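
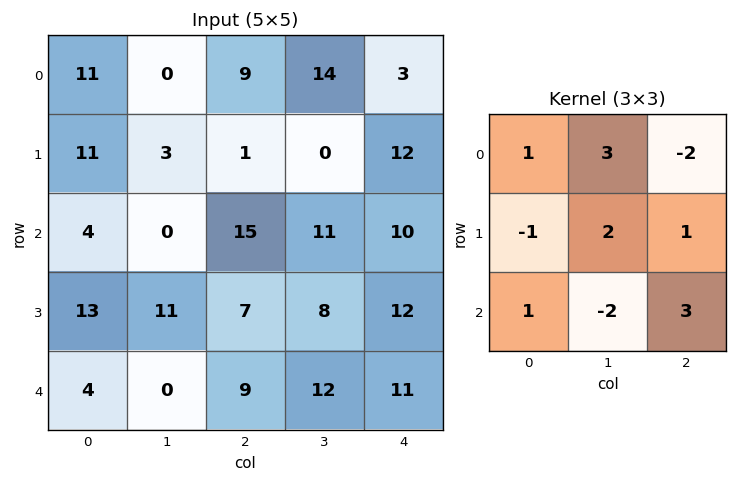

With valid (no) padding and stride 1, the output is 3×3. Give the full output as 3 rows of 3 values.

Output[0,0]: The receptive field on the input at this output position is [11 0 9 / 11 3 1 / 4 0 15]. Elementwise product with the kernel and sum: 11·1 + 0·3 + 9·-2 + 11·-1 + 3·2 + 1·1 + 4·1 + 0·-2 + 15·3.

38 1 79
41 68 21
21 52 67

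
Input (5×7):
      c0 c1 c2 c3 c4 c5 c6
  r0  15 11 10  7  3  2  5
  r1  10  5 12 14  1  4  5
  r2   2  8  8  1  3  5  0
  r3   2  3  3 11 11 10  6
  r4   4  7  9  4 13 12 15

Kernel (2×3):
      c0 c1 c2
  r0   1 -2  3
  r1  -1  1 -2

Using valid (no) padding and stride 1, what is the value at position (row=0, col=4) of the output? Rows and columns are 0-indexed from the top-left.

7

The receptive field on the input at this output position is [3 2 5 / 1 4 5]. Elementwise product with the kernel and sum: 3·1 + 2·-2 + 5·3 + 1·-1 + 4·1 + 5·-2.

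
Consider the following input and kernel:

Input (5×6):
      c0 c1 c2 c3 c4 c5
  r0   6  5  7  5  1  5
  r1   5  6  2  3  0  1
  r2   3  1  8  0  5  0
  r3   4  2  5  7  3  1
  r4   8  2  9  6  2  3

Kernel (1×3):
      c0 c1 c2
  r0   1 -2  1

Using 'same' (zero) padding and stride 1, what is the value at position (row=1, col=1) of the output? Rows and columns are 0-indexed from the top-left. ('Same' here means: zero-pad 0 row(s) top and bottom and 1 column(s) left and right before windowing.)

-5

The receptive field on the zero-padded input at this output position is [5 6 2]. Elementwise product with the kernel and sum: 5·1 + 6·-2 + 2·1.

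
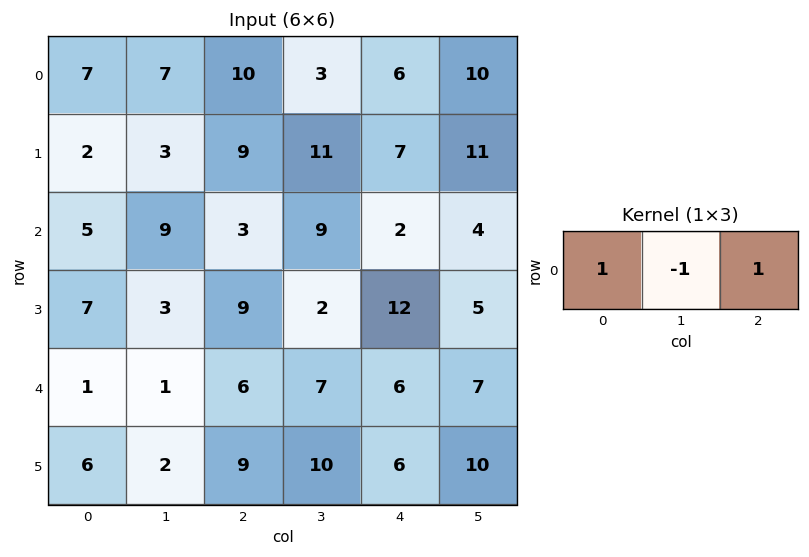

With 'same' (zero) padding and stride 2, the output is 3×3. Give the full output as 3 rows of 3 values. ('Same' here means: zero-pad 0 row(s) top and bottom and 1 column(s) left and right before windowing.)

Output[0,0]: The receptive field on the zero-padded input at this output position is [0 7 7]. Elementwise product with the kernel and sum: 0·1 + 7·-1 + 7·1.

0 0 7
4 15 11
0 2 8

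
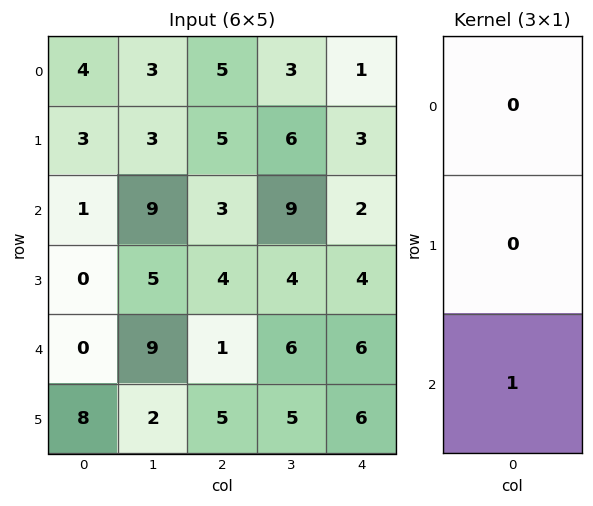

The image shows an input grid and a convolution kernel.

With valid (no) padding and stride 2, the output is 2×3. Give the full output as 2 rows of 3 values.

1 3 2
0 1 6

Output[0,0]: The receptive field on the input at this output position is [4 / 3 / 1]. Elementwise product with the kernel and sum: 1·1.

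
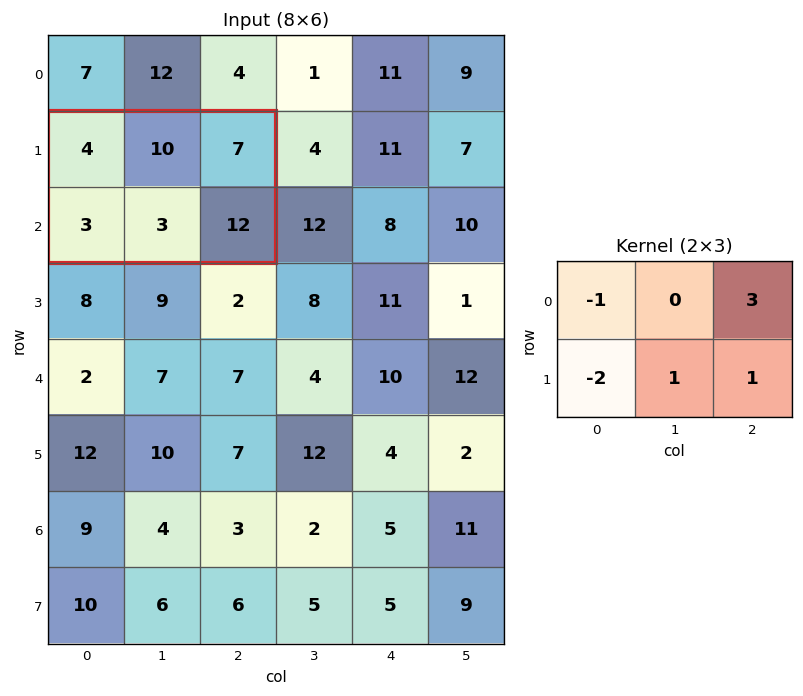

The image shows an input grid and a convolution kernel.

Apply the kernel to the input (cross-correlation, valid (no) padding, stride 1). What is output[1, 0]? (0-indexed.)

26

The receptive field on the input at this output position is [4 10 7 / 3 3 12]. Elementwise product with the kernel and sum: 4·-1 + 7·3 + 3·-2 + 3·1 + 12·1.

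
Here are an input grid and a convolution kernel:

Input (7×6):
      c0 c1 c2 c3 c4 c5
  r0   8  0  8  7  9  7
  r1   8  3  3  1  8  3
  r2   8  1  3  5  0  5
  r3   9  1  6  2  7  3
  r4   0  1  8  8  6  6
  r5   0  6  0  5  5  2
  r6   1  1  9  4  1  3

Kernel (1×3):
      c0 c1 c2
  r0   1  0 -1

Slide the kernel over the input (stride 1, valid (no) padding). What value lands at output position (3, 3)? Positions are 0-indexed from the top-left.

The receptive field on the input at this output position is [2 7 3]. Elementwise product with the kernel and sum: 2·1 + 3·-1.

-1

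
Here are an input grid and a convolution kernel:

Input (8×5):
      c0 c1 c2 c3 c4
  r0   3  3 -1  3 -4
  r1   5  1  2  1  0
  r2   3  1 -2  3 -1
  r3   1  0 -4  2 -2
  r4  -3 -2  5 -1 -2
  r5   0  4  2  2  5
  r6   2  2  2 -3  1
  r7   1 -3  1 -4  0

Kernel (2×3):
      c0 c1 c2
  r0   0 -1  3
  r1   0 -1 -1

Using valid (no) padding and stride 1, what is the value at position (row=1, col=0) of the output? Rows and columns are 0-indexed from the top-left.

6

The receptive field on the input at this output position is [5 1 2 / 3 1 -2]. Elementwise product with the kernel and sum: 1·-1 + 2·3 + 1·-1 + -2·-1.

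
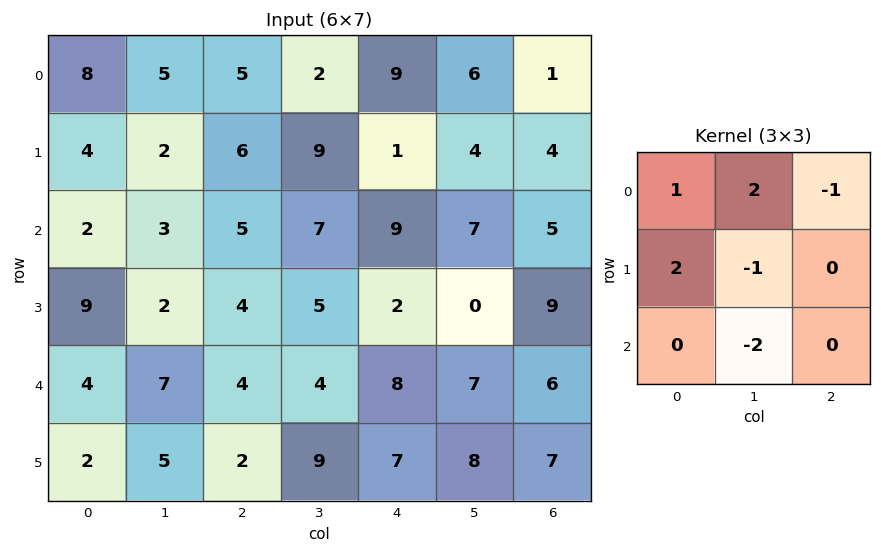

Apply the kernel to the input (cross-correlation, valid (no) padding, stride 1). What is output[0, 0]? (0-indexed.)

The receptive field on the input at this output position is [8 5 5 / 4 2 6 / 2 3 5]. Elementwise product with the kernel and sum: 8·1 + 5·2 + 5·-1 + 4·2 + 2·-1 + 3·-2.

13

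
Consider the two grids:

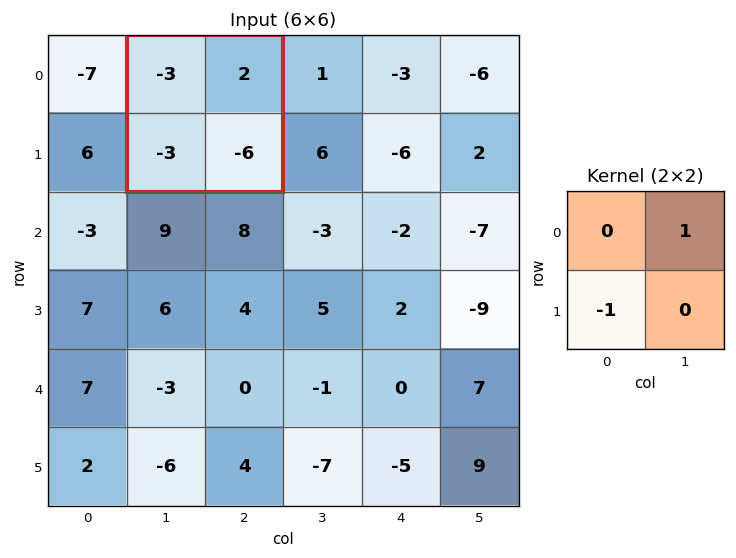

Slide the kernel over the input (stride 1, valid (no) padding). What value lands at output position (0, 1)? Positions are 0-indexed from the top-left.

The receptive field on the input at this output position is [-3 2 / -3 -6]. Elementwise product with the kernel and sum: 2·1 + -3·-1.

5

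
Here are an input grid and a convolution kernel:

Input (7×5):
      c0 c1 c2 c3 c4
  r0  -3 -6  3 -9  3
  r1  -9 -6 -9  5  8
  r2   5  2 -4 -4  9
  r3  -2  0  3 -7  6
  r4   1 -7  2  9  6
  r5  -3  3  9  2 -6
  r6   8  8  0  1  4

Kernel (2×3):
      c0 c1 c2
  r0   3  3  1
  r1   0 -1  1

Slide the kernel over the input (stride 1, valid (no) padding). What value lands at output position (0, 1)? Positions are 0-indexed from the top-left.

The receptive field on the input at this output position is [-6 3 -9 / -6 -9 5]. Elementwise product with the kernel and sum: -6·3 + 3·3 + -9·1 + -9·-1 + 5·1.

-4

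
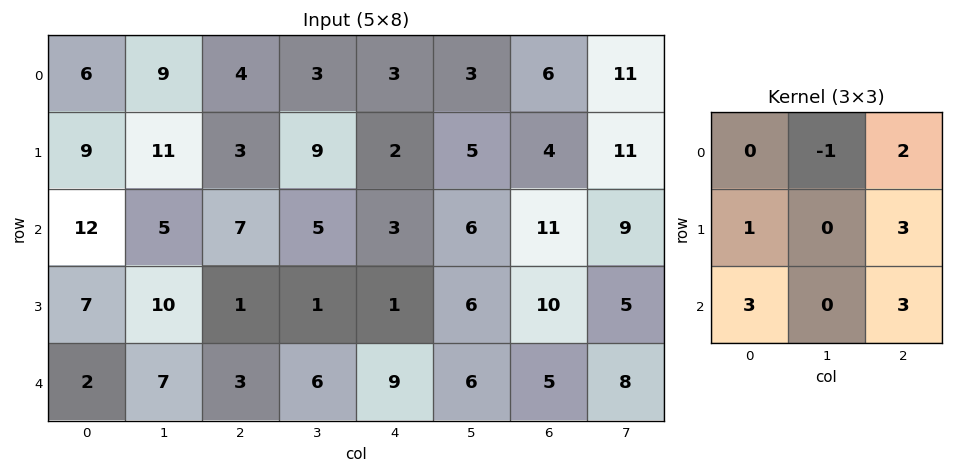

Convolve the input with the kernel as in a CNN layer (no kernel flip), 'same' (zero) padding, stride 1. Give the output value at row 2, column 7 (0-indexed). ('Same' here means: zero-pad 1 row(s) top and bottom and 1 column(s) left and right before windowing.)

30

The receptive field on the zero-padded input at this output position is [4 11 0 / 11 9 0 / 10 5 0]. Elementwise product with the kernel and sum: 11·-1 + 0·2 + 11·1 + 0·3 + 10·3 + 0·3.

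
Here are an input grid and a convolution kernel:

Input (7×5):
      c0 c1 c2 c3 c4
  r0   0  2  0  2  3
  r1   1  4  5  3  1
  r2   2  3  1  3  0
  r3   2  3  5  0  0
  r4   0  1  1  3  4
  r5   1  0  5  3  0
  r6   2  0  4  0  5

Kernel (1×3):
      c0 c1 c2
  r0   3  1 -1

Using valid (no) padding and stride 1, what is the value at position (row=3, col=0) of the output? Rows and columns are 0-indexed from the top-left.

4

The receptive field on the input at this output position is [2 3 5]. Elementwise product with the kernel and sum: 2·3 + 3·1 + 5·-1.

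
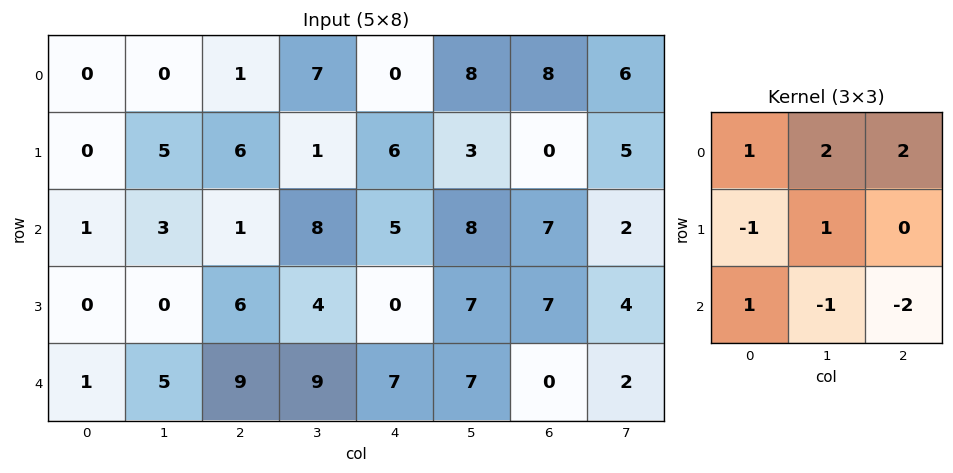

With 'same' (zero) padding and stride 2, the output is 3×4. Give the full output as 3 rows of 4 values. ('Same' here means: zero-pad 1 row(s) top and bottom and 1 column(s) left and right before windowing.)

Output[0,0]: The receptive field on the zero-padded input at this output position is [0 0 0 / 0 0 0 / 0 0 5]. Elementwise product with the kernel and sum: 0·1 + 0·2 + 0·2 + 0·-1 + 0·1 + 0·1 + 0·-1 + 5·-2.
Output[0,1]: The receptive field on the zero-padded input at this output position is [0 0 0 / 0 1 7 / 5 6 1]. Elementwise product with the kernel and sum: 0·1 + 0·2 + 0·2 + 0·-1 + 1·1 + 5·1 + 6·-1 + 1·-2.

-10 -2 -18 -7
11 3 6 4
1 24 16 22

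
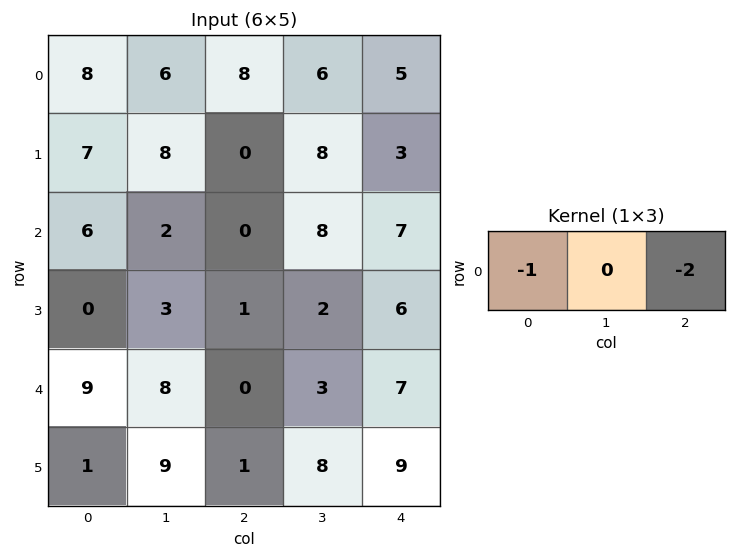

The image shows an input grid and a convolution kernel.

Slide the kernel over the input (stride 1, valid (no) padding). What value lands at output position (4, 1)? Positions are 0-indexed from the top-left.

The receptive field on the input at this output position is [8 0 3]. Elementwise product with the kernel and sum: 8·-1 + 3·-2.

-14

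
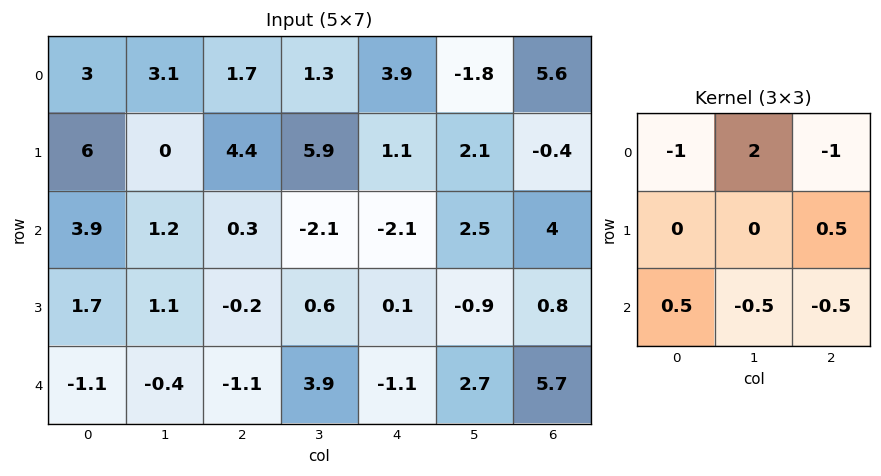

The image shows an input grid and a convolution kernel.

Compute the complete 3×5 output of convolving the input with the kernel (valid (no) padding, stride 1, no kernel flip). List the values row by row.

4.9 3.45 -0.2 8.1 -17.6
-9.85 2.2 4.8 -3.85 5.6
-1.7 0.2 -4.3 -3.9 -1.25

Output[0,0]: The receptive field on the input at this output position is [3 3.1 1.7 / 6 0 4.4 / 3.9 1.2 0.3]. Elementwise product with the kernel and sum: 3·-1 + 3.1·2 + 1.7·-1 + 4.4·0.5 + 3.9·0.5 + 1.2·-0.5 + 0.3·-0.5.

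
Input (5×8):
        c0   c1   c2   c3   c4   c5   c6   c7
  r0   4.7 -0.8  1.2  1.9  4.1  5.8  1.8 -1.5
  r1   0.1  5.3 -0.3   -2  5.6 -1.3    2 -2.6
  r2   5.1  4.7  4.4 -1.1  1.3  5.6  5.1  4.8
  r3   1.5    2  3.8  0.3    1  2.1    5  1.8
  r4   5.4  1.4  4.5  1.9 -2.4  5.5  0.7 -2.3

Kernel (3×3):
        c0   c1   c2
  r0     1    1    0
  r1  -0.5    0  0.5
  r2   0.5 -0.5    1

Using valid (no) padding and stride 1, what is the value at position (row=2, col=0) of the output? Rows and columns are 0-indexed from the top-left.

17.45

The receptive field on the input at this output position is [5.1 4.7 4.4 / 1.5 2 3.8 / 5.4 1.4 4.5]. Elementwise product with the kernel and sum: 5.1·1 + 4.7·1 + 1.5·-0.5 + 3.8·0.5 + 5.4·0.5 + 1.4·-0.5 + 4.5·1.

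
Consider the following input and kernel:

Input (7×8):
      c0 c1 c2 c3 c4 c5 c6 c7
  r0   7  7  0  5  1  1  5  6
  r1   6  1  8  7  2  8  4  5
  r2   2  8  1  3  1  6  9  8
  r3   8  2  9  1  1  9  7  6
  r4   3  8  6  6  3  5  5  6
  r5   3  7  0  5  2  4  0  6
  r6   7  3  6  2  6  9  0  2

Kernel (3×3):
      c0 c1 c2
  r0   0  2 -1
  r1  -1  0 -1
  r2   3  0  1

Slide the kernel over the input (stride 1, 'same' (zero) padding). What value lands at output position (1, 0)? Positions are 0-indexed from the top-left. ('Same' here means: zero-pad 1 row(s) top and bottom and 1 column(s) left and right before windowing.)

14

The receptive field on the zero-padded input at this output position is [0 7 7 / 0 6 1 / 0 2 8]. Elementwise product with the kernel and sum: 7·2 + 7·-1 + 0·-1 + 1·-1 + 0·3 + 8·1.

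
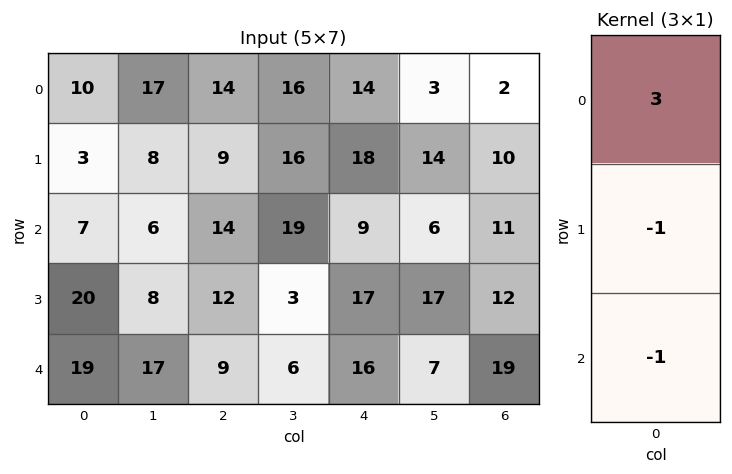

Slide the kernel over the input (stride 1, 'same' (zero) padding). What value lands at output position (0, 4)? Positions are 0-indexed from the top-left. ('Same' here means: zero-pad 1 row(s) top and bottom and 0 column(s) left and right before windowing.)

-32

The receptive field on the zero-padded input at this output position is [0 / 14 / 18]. Elementwise product with the kernel and sum: 0·3 + 14·-1 + 18·-1.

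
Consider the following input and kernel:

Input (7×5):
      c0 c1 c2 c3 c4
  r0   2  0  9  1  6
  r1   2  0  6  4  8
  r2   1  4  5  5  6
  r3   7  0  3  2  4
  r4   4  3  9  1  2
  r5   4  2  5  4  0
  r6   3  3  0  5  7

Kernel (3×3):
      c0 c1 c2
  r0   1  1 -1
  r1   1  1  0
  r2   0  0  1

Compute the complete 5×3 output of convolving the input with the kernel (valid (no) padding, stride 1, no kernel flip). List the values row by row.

0 19 20
4 13 16
16 8 11
16 17 11
4 23 24

Output[0,0]: The receptive field on the input at this output position is [2 0 9 / 2 0 6 / 1 4 5]. Elementwise product with the kernel and sum: 2·1 + 0·1 + 9·-1 + 2·1 + 0·1 + 5·1.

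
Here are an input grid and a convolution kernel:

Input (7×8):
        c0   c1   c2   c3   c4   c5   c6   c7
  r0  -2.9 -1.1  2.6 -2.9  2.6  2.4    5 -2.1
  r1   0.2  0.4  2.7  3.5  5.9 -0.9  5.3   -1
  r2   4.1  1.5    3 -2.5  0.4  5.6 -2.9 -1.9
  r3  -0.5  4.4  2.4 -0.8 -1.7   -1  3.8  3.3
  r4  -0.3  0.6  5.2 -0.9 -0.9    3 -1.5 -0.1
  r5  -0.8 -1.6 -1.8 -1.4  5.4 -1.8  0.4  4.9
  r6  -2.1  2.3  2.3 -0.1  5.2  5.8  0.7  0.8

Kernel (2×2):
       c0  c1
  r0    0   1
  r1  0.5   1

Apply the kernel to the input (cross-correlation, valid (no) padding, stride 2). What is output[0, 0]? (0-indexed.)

The receptive field on the input at this output position is [-2.9 -1.1 / 0.2 0.4]. Elementwise product with the kernel and sum: -1.1·1 + 0.2·0.5 + 0.4·1.

-0.6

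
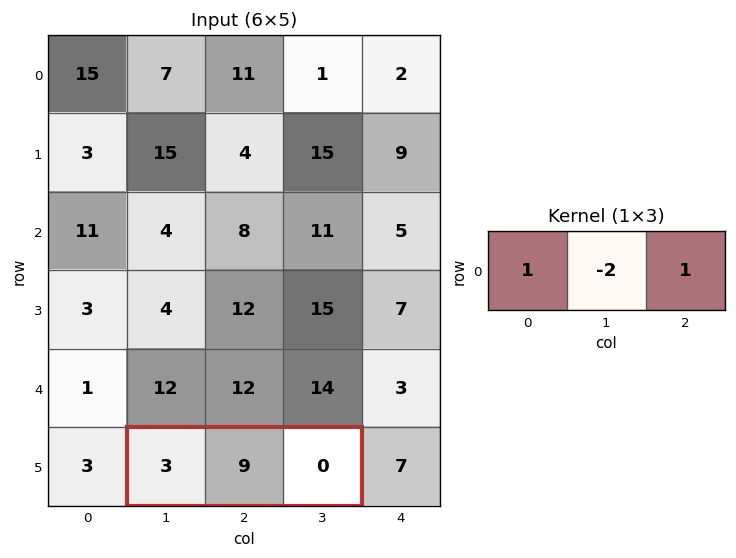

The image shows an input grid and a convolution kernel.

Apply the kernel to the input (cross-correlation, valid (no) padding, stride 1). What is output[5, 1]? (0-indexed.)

-15

The receptive field on the input at this output position is [3 9 0]. Elementwise product with the kernel and sum: 3·1 + 9·-2 + 0·1.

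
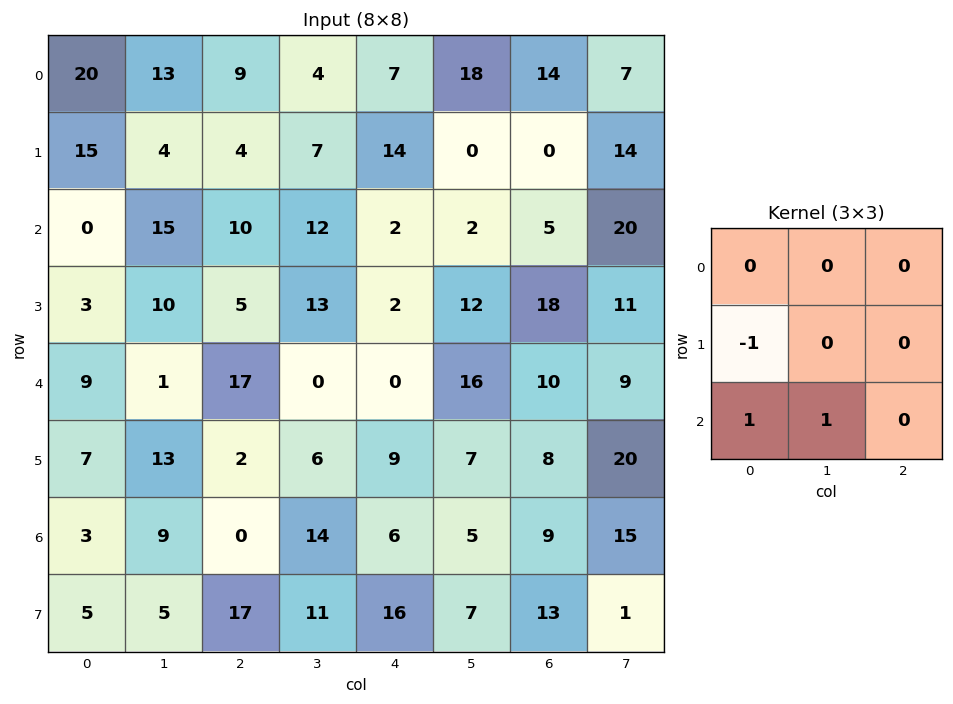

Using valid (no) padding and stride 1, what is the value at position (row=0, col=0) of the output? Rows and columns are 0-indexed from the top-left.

0

The receptive field on the input at this output position is [20 13 9 / 15 4 4 / 0 15 10]. Elementwise product with the kernel and sum: 15·-1 + 0·1 + 15·1.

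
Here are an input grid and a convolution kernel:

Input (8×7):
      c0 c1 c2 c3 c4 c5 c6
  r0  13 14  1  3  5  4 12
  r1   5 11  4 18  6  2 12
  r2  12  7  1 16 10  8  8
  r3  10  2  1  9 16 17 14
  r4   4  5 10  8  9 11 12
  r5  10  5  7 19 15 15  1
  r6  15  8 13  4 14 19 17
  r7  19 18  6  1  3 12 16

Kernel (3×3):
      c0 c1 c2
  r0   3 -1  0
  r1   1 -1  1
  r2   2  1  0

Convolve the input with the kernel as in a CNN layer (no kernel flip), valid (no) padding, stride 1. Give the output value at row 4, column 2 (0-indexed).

55

The receptive field on the input at this output position is [10 8 9 / 7 19 15 / 13 4 14]. Elementwise product with the kernel and sum: 10·3 + 8·-1 + 7·1 + 19·-1 + 15·1 + 13·2 + 4·1.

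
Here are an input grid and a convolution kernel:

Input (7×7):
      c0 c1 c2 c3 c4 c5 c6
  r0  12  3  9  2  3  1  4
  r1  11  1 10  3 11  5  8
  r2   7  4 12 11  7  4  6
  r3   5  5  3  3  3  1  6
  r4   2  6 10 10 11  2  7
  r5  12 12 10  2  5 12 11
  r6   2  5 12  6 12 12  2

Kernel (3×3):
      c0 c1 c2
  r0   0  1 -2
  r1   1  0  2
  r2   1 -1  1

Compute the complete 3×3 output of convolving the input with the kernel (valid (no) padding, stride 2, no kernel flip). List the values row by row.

31 36 29
-3 17 23
27 26 17

Output[0,0]: The receptive field on the input at this output position is [12 3 9 / 11 1 10 / 7 4 12]. Elementwise product with the kernel and sum: 3·1 + 9·-2 + 11·1 + 10·2 + 7·1 + 4·-1 + 12·1.
Output[0,1]: The receptive field on the input at this output position is [9 2 3 / 10 3 11 / 12 11 7]. Elementwise product with the kernel and sum: 2·1 + 3·-2 + 10·1 + 11·2 + 12·1 + 11·-1 + 7·1.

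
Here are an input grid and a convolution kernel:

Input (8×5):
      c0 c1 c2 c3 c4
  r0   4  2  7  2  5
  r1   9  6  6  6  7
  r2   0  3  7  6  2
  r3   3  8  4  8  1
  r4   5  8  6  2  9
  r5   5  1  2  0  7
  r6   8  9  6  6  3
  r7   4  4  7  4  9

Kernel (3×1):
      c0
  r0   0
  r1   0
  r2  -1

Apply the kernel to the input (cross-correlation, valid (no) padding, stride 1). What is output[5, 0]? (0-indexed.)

The receptive field on the input at this output position is [5 / 8 / 4]. Elementwise product with the kernel and sum: 4·-1.

-4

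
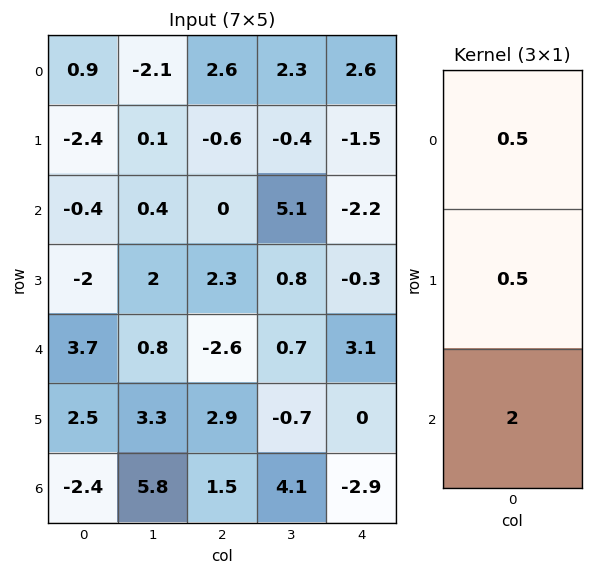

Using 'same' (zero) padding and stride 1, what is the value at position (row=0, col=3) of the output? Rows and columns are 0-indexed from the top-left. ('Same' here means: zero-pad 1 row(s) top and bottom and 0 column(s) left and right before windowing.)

The receptive field on the zero-padded input at this output position is [0 / 2.3 / -0.4]. Elementwise product with the kernel and sum: 0·0.5 + 2.3·0.5 + -0.4·2.

0.35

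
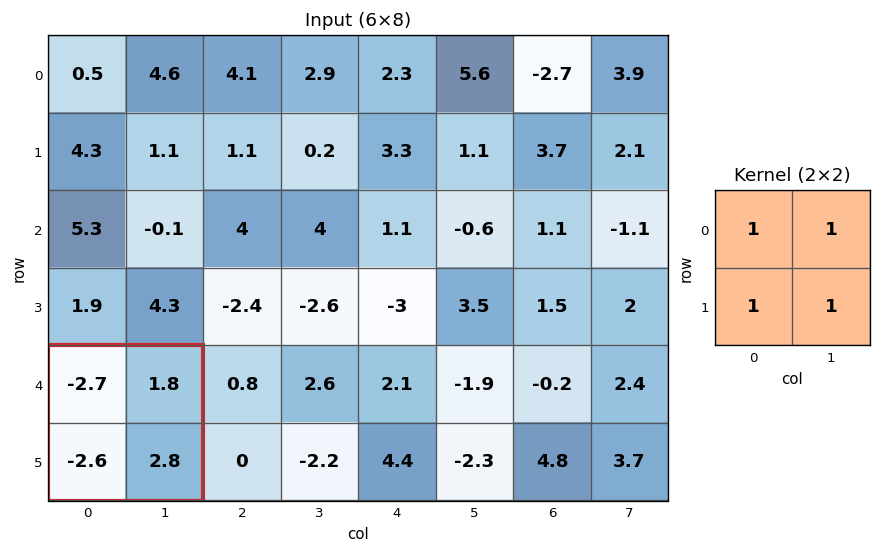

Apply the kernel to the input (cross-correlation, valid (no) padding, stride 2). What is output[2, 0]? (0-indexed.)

The receptive field on the input at this output position is [-2.7 1.8 / -2.6 2.8]. Elementwise product with the kernel and sum: -2.7·1 + 1.8·1 + -2.6·1 + 2.8·1.

-0.7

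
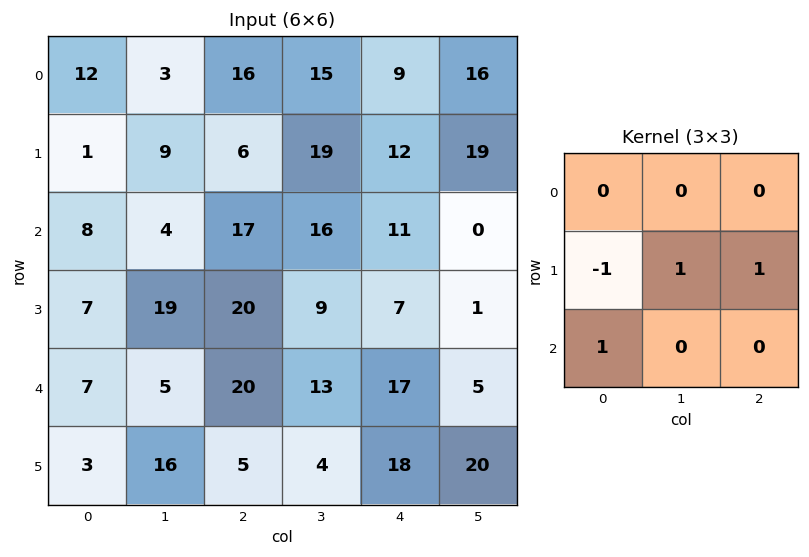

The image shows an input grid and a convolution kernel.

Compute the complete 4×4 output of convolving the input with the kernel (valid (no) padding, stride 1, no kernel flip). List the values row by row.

22 20 42 28
20 48 30 4
39 15 16 12
21 44 15 13

Output[0,0]: The receptive field on the input at this output position is [12 3 16 / 1 9 6 / 8 4 17]. Elementwise product with the kernel and sum: 1·-1 + 9·1 + 6·1 + 8·1.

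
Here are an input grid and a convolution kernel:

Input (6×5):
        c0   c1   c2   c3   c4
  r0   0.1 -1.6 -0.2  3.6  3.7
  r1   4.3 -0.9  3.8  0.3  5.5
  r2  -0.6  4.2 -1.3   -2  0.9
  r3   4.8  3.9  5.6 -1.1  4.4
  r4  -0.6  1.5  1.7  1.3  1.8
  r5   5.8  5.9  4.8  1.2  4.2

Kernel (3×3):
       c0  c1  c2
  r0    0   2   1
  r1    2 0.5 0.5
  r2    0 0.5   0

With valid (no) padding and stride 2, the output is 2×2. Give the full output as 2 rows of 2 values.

Output[0,0]: The receptive field on the input at this output position is [0.1 -1.6 -0.2 / 4.3 -0.9 3.8 / -0.6 4.2 -1.3]. Elementwise product with the kernel and sum: -1.6·2 + -0.2·1 + 4.3·2 + -0.9·0.5 + 3.8·0.5 + 4.2·0.5.

8.75 20.4
22.2 10.4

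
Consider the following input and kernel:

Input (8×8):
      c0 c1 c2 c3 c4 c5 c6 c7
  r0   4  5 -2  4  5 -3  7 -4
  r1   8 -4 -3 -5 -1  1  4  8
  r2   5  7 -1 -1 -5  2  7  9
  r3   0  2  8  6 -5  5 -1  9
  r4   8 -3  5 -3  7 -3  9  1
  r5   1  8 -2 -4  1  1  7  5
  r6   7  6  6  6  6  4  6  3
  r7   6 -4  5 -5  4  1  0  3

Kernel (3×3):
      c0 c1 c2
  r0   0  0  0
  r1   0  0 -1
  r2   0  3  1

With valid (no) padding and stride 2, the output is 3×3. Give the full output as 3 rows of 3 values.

23 -7 9
-12 3 1
26 23 11

Output[0,0]: The receptive field on the input at this output position is [4 5 -2 / 8 -4 -3 / 5 7 -1]. Elementwise product with the kernel and sum: -3·-1 + 7·3 + -1·1.
Output[0,1]: The receptive field on the input at this output position is [-2 4 5 / -3 -5 -1 / -1 -1 -5]. Elementwise product with the kernel and sum: -1·-1 + -1·3 + -5·1.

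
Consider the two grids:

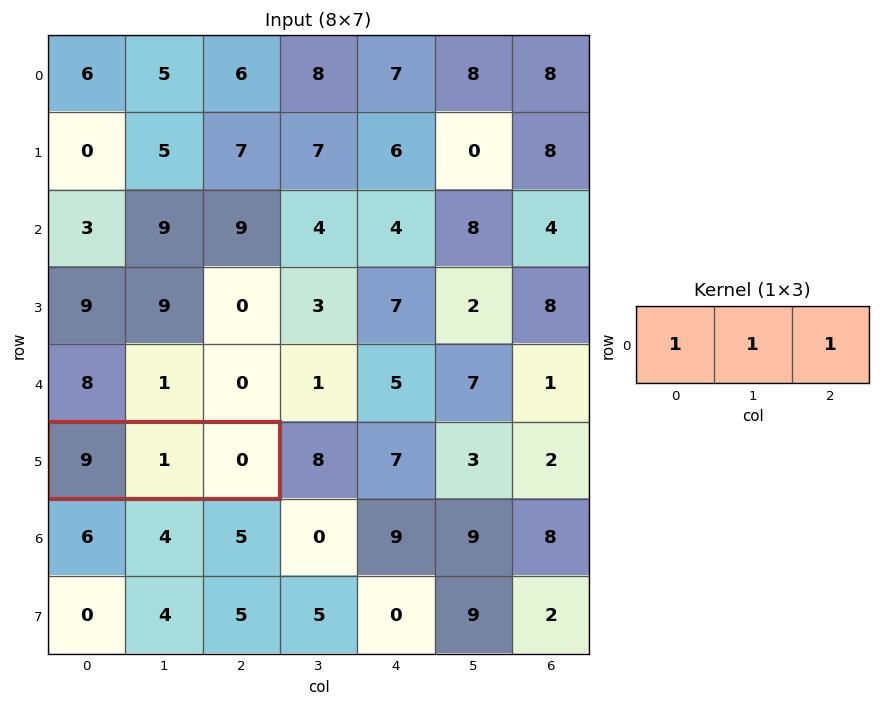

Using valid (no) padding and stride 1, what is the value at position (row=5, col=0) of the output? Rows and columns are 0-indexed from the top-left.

10

The receptive field on the input at this output position is [9 1 0]. Elementwise product with the kernel and sum: 9·1 + 1·1 + 0·1.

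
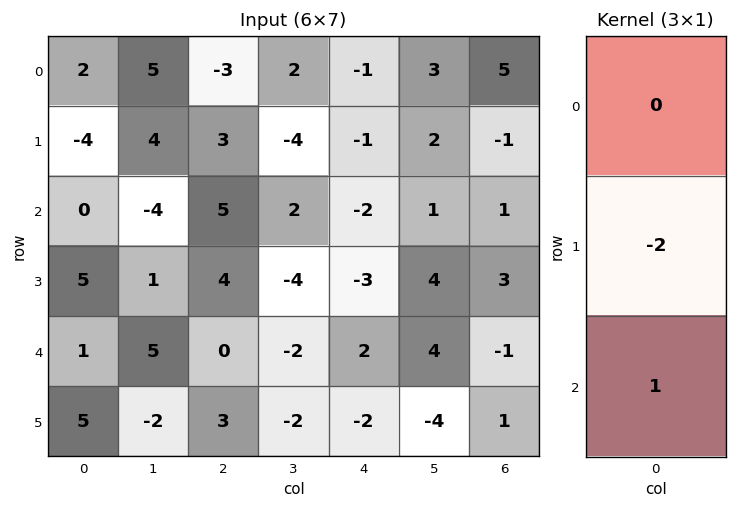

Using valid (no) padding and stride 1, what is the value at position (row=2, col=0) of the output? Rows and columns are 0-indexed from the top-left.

The receptive field on the input at this output position is [0 / 5 / 1]. Elementwise product with the kernel and sum: 5·-2 + 1·1.

-9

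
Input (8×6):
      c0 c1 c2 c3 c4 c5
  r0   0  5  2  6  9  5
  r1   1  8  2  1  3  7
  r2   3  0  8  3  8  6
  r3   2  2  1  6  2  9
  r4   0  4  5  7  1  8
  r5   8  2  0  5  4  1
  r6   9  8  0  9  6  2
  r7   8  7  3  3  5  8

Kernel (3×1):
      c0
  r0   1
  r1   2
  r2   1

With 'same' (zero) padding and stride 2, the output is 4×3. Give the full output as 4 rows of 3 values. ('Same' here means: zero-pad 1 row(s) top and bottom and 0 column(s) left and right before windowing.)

1 6 21
9 19 21
10 11 8
34 3 21

Output[0,0]: The receptive field on the zero-padded input at this output position is [0 / 0 / 1]. Elementwise product with the kernel and sum: 0·1 + 0·2 + 1·1.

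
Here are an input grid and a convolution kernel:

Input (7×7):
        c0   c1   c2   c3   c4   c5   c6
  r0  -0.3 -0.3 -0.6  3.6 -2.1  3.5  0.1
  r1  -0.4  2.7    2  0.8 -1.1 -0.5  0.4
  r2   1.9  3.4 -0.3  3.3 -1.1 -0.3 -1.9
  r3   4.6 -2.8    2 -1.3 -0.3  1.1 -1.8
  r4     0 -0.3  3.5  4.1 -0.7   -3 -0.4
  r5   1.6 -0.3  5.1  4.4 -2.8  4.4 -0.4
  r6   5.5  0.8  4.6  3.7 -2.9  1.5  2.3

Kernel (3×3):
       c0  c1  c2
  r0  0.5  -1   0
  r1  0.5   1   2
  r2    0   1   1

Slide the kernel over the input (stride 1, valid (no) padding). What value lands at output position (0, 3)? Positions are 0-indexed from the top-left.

The receptive field on the input at this output position is [3.6 -2.1 3.5 / 0.8 -1.1 -0.5 / 3.3 -1.1 -0.3]. Elementwise product with the kernel and sum: 3.6·0.5 + -2.1·-1 + 0.8·0.5 + -1.1·1 + -0.5·2 + -1.1·1 + -0.3·1.

0.8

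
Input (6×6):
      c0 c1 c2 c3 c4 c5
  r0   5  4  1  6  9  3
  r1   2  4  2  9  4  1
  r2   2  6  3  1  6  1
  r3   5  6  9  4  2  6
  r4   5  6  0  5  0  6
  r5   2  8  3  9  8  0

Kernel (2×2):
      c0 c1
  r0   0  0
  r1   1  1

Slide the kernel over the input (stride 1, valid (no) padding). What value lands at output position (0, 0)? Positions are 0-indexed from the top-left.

6

The receptive field on the input at this output position is [5 4 / 2 4]. Elementwise product with the kernel and sum: 2·1 + 4·1.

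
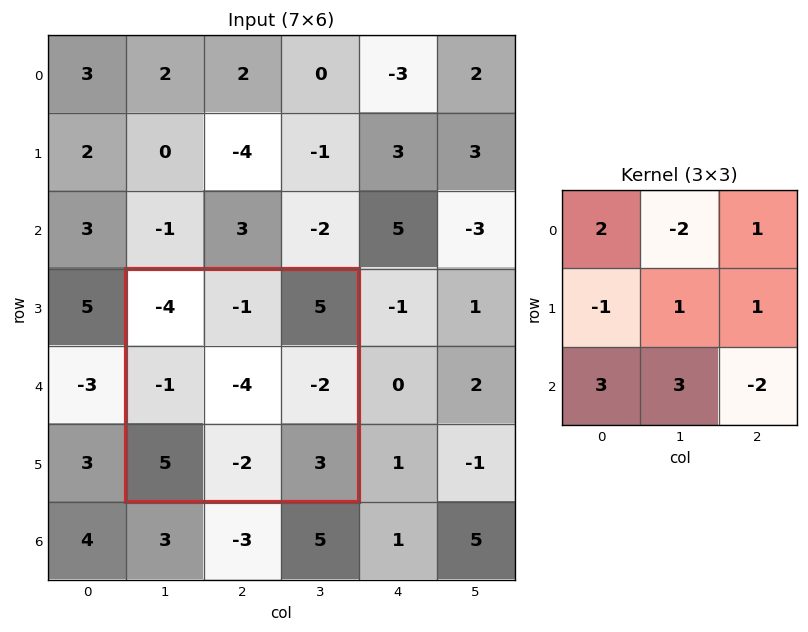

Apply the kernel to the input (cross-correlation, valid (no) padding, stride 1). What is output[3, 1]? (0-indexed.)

-3

The receptive field on the input at this output position is [-4 -1 5 / -1 -4 -2 / 5 -2 3]. Elementwise product with the kernel and sum: -4·2 + -1·-2 + 5·1 + -1·-1 + -4·1 + -2·1 + 5·3 + -2·3 + 3·-2.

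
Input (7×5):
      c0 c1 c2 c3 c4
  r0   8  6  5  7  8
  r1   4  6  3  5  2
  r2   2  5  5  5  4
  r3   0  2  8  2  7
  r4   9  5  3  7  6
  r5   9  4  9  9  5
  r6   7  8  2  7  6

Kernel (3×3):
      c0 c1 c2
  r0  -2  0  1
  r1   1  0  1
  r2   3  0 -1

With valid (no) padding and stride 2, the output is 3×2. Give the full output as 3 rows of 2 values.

Output[0,0]: The receptive field on the input at this output position is [8 6 5 / 4 6 3 / 2 5 5]. Elementwise product with the kernel and sum: 8·-2 + 5·1 + 4·1 + 3·1 + 2·3 + 5·-1.

-3 14
33 12
22 14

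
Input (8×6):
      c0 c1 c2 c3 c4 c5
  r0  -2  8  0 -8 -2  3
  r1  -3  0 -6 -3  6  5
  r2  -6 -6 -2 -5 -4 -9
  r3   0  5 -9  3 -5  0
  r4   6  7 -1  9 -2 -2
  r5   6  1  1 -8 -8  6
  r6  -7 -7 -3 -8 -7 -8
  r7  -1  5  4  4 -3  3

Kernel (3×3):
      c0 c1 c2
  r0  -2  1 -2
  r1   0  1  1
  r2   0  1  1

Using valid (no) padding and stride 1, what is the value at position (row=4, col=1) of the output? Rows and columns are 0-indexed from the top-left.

-51

The receptive field on the input at this output position is [7 -1 9 / 1 1 -8 / -7 -3 -8]. Elementwise product with the kernel and sum: 7·-2 + -1·1 + 9·-2 + 1·1 + -8·1 + -3·1 + -8·1.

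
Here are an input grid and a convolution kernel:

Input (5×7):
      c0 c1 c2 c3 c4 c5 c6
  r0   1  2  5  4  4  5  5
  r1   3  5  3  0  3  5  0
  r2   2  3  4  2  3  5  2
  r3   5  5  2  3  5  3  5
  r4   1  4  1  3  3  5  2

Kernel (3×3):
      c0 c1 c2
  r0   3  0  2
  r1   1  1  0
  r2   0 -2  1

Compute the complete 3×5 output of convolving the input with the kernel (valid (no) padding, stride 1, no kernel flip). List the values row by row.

19 16 25 24 22
12 21 20 8 16
17 21 20 23 13

Output[0,0]: The receptive field on the input at this output position is [1 2 5 / 3 5 3 / 2 3 4]. Elementwise product with the kernel and sum: 1·3 + 5·2 + 3·1 + 5·1 + 3·-2 + 4·1.
Output[0,1]: The receptive field on the input at this output position is [2 5 4 / 5 3 0 / 3 4 2]. Elementwise product with the kernel and sum: 2·3 + 4·2 + 5·1 + 3·1 + 4·-2 + 2·1.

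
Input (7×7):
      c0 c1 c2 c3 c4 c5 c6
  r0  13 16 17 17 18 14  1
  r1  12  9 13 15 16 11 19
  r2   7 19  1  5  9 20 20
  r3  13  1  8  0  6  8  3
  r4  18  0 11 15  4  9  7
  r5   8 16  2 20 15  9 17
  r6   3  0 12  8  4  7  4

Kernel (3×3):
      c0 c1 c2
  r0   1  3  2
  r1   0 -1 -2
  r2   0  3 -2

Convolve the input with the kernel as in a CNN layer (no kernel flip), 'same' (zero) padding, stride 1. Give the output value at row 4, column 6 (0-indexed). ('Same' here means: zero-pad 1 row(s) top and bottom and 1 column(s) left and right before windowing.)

The receptive field on the zero-padded input at this output position is [8 3 0 / 9 7 0 / 9 17 0]. Elementwise product with the kernel and sum: 8·1 + 3·3 + 0·2 + 7·-1 + 0·-2 + 17·3 + 0·-2.

61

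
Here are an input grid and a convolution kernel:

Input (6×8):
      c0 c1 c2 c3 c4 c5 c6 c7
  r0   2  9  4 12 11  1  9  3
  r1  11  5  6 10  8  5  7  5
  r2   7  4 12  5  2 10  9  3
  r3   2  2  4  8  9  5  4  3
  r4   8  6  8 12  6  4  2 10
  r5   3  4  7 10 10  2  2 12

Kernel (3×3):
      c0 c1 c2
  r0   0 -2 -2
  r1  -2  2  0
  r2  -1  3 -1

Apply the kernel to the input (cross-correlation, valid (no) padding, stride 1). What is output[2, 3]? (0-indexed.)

The receptive field on the input at this output position is [5 2 10 / 8 9 5 / 12 6 4]. Elementwise product with the kernel and sum: 2·-2 + 10·-2 + 8·-2 + 9·2 + 12·-1 + 6·3 + 4·-1.

-20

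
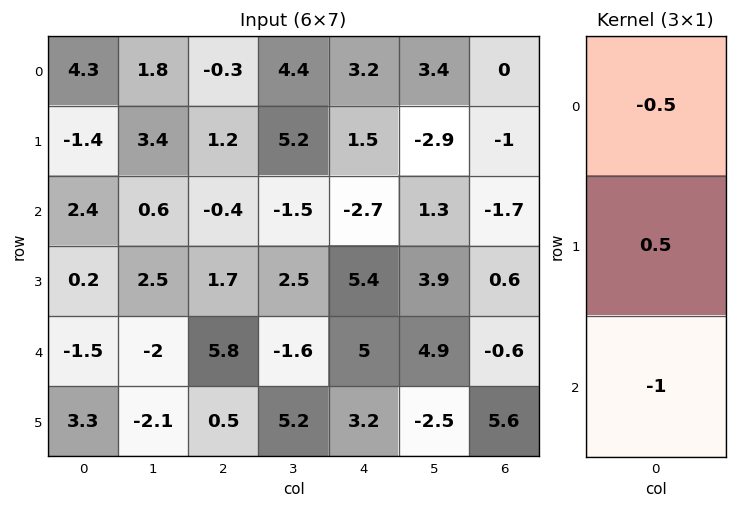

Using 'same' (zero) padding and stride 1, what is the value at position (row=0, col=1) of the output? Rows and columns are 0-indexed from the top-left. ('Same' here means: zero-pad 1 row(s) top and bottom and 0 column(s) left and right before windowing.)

The receptive field on the zero-padded input at this output position is [0 / 1.8 / 3.4]. Elementwise product with the kernel and sum: 0·-0.5 + 1.8·0.5 + 3.4·-1.

-2.5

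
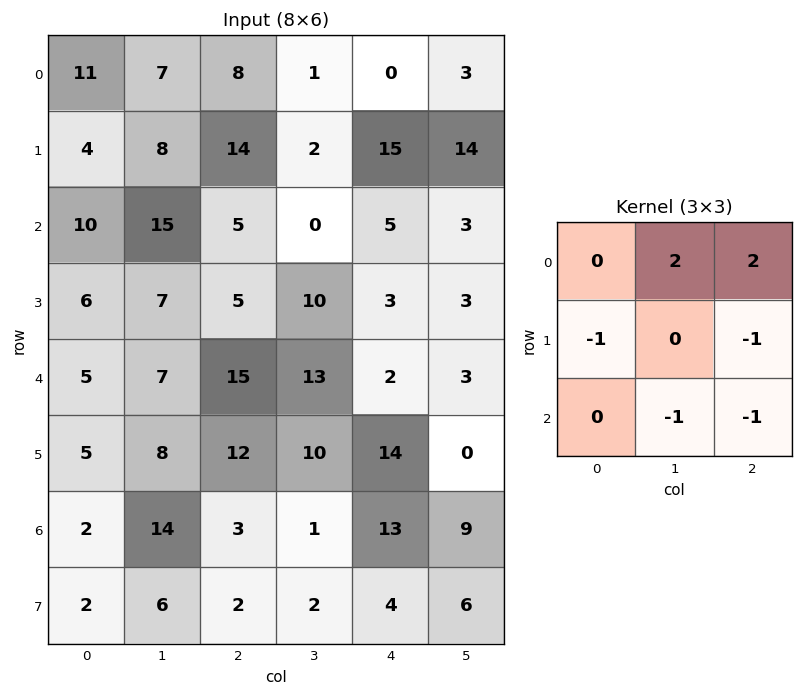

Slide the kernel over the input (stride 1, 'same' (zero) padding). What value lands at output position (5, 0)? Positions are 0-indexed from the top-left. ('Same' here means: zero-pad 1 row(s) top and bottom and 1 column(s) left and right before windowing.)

0

The receptive field on the zero-padded input at this output position is [0 5 7 / 0 5 8 / 0 2 14]. Elementwise product with the kernel and sum: 5·2 + 7·2 + 0·-1 + 8·-1 + 2·-1 + 14·-1.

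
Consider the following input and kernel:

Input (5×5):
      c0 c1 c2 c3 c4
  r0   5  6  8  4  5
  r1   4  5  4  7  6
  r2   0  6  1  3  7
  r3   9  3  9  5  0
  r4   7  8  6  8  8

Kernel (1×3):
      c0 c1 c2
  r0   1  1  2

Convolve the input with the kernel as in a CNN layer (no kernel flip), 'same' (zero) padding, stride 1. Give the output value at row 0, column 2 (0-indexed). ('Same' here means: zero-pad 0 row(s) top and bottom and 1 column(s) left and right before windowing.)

22

The receptive field on the zero-padded input at this output position is [6 8 4]. Elementwise product with the kernel and sum: 6·1 + 8·1 + 4·2.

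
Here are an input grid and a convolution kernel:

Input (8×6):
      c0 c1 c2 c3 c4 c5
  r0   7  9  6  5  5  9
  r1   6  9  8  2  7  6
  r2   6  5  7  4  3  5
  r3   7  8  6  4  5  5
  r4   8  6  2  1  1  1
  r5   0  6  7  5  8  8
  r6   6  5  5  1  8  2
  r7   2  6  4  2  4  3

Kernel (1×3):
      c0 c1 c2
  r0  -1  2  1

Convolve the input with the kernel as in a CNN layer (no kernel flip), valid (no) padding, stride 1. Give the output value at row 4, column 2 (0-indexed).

The receptive field on the input at this output position is [2 1 1]. Elementwise product with the kernel and sum: 2·-1 + 1·2 + 1·1.

1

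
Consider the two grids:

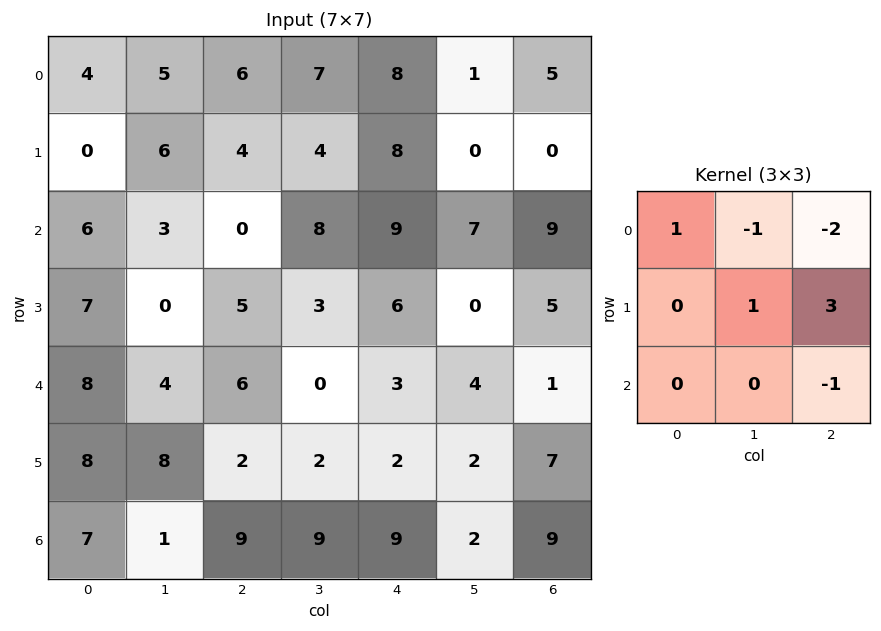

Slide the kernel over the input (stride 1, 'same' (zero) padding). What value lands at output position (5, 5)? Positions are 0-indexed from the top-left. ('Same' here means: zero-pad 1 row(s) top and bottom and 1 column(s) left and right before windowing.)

11

The receptive field on the zero-padded input at this output position is [3 4 1 / 2 2 7 / 9 2 9]. Elementwise product with the kernel and sum: 3·1 + 4·-1 + 1·-2 + 2·1 + 7·3 + 9·-1.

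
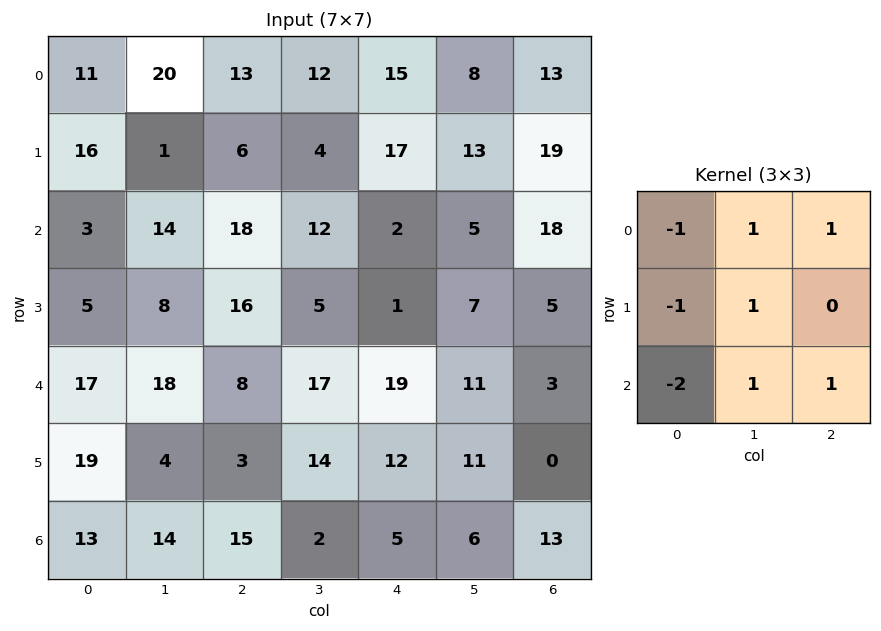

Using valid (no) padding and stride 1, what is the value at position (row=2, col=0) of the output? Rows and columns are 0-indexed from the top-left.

24

The receptive field on the input at this output position is [3 14 18 / 5 8 16 / 17 18 8]. Elementwise product with the kernel and sum: 3·-1 + 14·1 + 18·1 + 5·-1 + 8·1 + 17·-2 + 18·1 + 8·1.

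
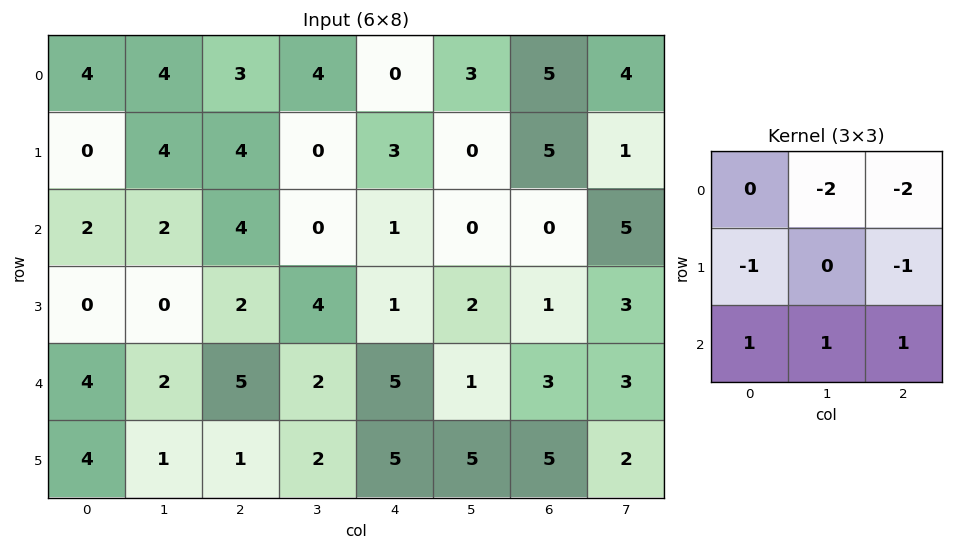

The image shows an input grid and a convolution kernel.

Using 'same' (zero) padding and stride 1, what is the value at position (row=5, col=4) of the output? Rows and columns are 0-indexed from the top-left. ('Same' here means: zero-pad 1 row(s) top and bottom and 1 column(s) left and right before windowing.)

The receptive field on the zero-padded input at this output position is [2 5 1 / 2 5 5 / 0 0 0]. Elementwise product with the kernel and sum: 5·-2 + 1·-2 + 2·-1 + 5·-1 + 0·1 + 0·1 + 0·1.

-19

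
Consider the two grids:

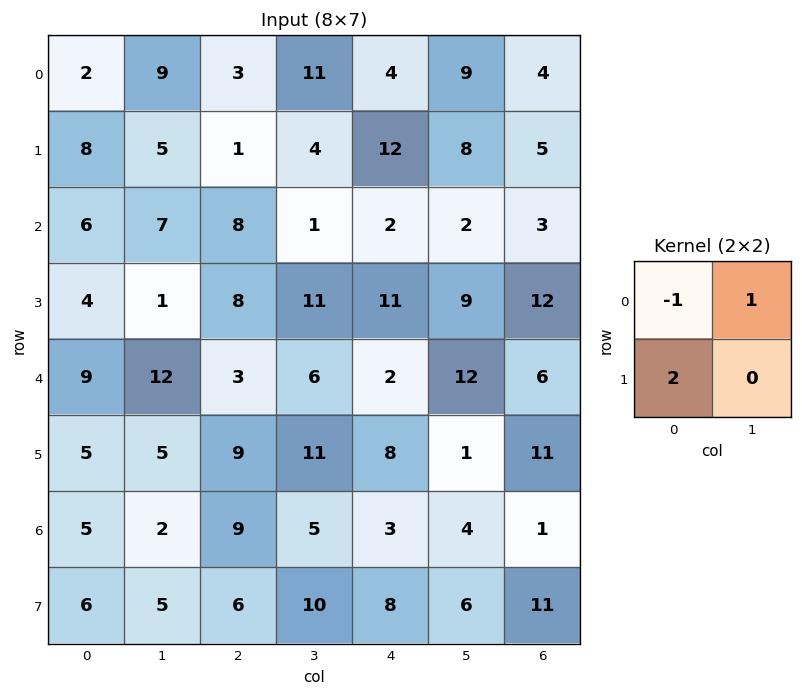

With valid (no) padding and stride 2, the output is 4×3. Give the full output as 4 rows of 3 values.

23 10 29
9 9 22
13 21 26
9 8 17

Output[0,0]: The receptive field on the input at this output position is [2 9 / 8 5]. Elementwise product with the kernel and sum: 2·-1 + 9·1 + 8·2.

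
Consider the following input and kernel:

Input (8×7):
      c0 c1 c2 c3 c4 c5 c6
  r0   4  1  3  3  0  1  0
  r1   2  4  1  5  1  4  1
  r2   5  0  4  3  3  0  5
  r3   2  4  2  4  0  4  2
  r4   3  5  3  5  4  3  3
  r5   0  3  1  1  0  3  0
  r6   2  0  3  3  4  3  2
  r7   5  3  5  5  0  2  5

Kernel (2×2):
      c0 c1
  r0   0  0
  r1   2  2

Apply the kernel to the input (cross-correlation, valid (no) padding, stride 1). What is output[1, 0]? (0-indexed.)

10

The receptive field on the input at this output position is [2 4 / 5 0]. Elementwise product with the kernel and sum: 5·2 + 0·2.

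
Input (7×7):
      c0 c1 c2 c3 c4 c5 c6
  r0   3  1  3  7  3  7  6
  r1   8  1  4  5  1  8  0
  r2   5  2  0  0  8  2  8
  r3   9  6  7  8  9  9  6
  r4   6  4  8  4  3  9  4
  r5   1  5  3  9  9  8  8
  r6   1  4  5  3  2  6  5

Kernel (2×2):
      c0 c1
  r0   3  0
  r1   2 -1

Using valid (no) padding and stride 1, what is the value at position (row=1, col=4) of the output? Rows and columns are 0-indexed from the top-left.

17

The receptive field on the input at this output position is [1 8 / 8 2]. Elementwise product with the kernel and sum: 1·3 + 8·2 + 2·-1.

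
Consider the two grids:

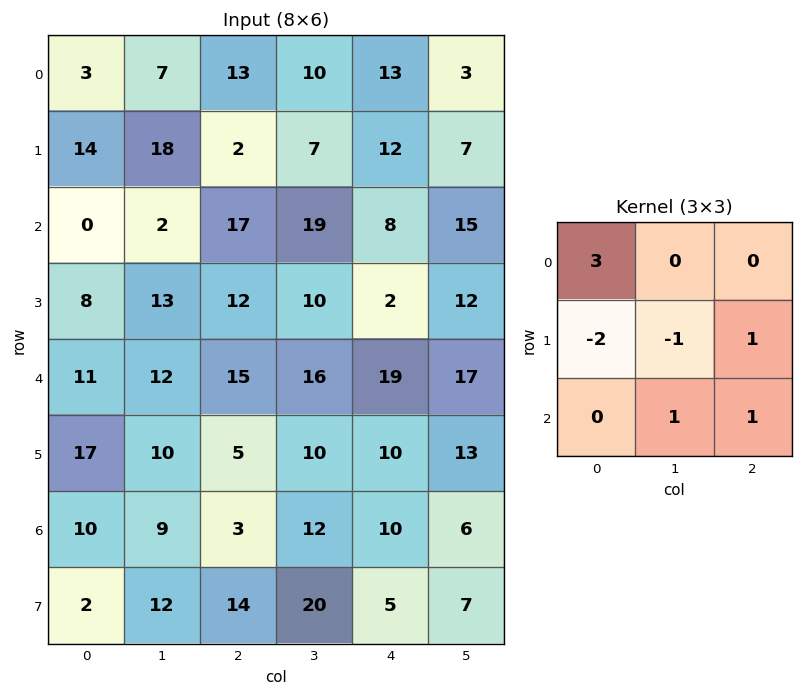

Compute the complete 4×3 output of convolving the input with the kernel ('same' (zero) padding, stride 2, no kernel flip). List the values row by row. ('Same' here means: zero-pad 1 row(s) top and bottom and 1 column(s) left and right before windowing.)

36 -8 -11
23 74 4
28 31 19
13 55 14

Output[0,0]: The receptive field on the zero-padded input at this output position is [0 0 0 / 0 3 7 / 0 14 18]. Elementwise product with the kernel and sum: 0·3 + 0·-2 + 3·-1 + 7·1 + 14·1 + 18·1.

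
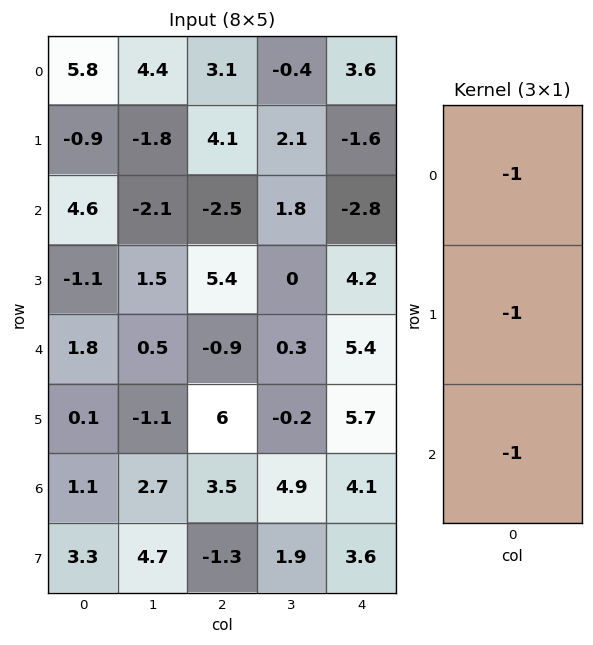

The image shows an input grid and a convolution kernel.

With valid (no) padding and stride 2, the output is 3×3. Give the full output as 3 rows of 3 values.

Output[0,0]: The receptive field on the input at this output position is [5.8 / -0.9 / 4.6]. Elementwise product with the kernel and sum: 5.8·-1 + -0.9·-1 + 4.6·-1.
Output[0,1]: The receptive field on the input at this output position is [3.1 / 4.1 / -2.5]. Elementwise product with the kernel and sum: 3.1·-1 + 4.1·-1 + -2.5·-1.

-9.5 -4.7 0.8
-5.3 -2 -6.8
-3 -8.6 -15.2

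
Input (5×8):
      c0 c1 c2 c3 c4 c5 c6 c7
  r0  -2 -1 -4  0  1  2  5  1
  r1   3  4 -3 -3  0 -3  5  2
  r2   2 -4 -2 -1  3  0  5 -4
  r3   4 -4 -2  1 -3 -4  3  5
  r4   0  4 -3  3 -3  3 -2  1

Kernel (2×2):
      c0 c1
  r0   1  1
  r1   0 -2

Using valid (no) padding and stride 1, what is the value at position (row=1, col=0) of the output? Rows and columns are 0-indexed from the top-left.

The receptive field on the input at this output position is [3 4 / 2 -4]. Elementwise product with the kernel and sum: 3·1 + 4·1 + -4·-2.

15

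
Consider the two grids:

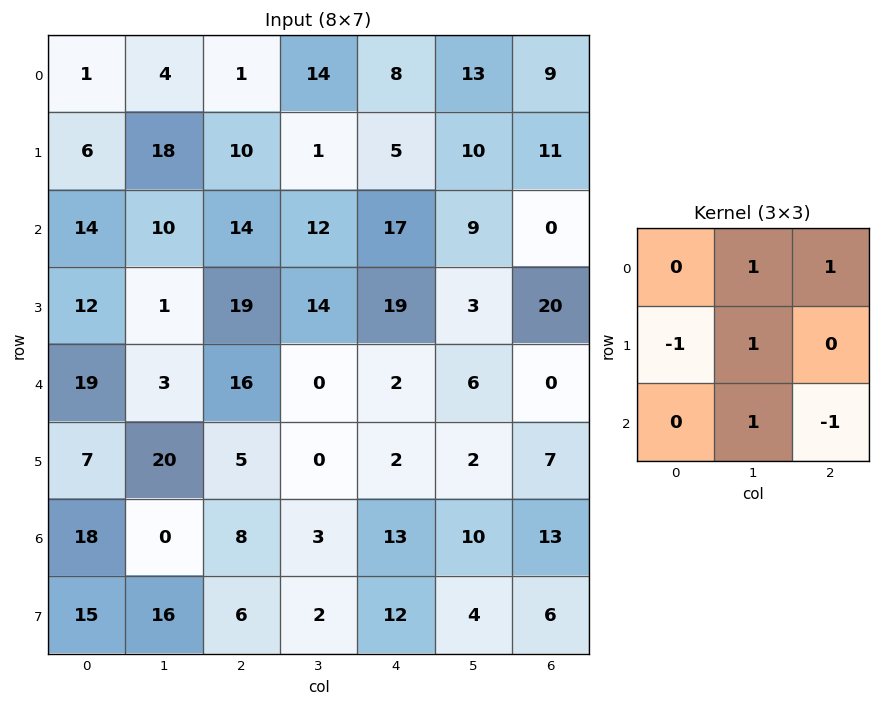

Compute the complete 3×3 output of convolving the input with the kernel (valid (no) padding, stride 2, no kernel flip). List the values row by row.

Output[0,0]: The receptive field on the input at this output position is [1 4 1 / 6 18 10 / 14 10 14]. Elementwise product with the kernel and sum: 4·1 + 1·1 + 6·-1 + 18·1 + 10·1 + 14·-1.
Output[0,1]: The receptive field on the input at this output position is [1 14 8 / 10 1 5 / 14 12 17]. Elementwise product with the kernel and sum: 14·1 + 8·1 + 10·-1 + 1·1 + 12·1 + 17·-1.

13 8 36
0 22 -1
24 -13 3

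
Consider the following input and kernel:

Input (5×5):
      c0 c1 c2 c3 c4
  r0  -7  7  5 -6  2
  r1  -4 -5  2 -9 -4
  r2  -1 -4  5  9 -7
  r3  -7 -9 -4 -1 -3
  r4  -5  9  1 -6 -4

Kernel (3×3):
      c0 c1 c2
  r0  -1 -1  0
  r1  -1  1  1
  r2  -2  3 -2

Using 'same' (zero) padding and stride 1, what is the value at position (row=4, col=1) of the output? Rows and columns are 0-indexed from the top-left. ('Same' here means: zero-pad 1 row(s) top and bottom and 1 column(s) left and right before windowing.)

The receptive field on the zero-padded input at this output position is [-7 -9 -4 / -5 9 1 / 0 0 0]. Elementwise product with the kernel and sum: -7·-1 + -9·-1 + -5·-1 + 9·1 + 1·1 + 0·-2 + 0·3 + 0·-2.

31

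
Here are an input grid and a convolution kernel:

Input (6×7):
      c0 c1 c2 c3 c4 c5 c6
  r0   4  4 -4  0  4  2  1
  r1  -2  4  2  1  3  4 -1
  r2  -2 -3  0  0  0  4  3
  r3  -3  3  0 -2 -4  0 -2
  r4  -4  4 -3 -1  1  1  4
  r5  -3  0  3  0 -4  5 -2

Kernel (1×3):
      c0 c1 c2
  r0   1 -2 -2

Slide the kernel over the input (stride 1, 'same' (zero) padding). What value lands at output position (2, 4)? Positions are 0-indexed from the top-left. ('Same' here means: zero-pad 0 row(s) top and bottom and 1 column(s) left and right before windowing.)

The receptive field on the zero-padded input at this output position is [0 0 4]. Elementwise product with the kernel and sum: 0·1 + 0·-2 + 4·-2.

-8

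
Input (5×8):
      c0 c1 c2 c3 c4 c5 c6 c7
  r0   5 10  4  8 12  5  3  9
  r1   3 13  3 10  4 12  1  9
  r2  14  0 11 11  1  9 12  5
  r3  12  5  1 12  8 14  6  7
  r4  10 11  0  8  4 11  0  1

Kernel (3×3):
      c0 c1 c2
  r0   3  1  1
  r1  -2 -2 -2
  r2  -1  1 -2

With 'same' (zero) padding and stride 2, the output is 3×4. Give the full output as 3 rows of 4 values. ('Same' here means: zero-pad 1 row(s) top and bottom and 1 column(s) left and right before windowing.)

-53 -74 -80 -63
-10 -20 -28 -28
-25 -10 12 31

Output[0,0]: The receptive field on the zero-padded input at this output position is [0 0 0 / 0 5 10 / 0 3 13]. Elementwise product with the kernel and sum: 0·3 + 0·1 + 0·1 + 0·-2 + 5·-2 + 10·-2 + 0·-1 + 3·1 + 13·-2.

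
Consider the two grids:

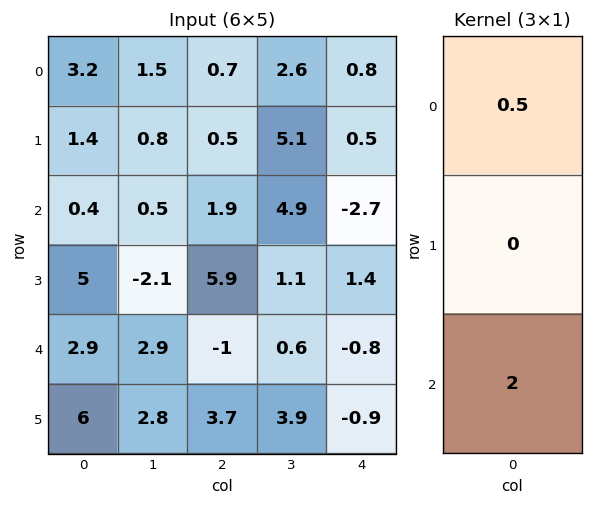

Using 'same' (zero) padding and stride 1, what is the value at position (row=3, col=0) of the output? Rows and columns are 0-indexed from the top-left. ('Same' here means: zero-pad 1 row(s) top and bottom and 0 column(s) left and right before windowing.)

6

The receptive field on the zero-padded input at this output position is [0.4 / 5 / 2.9]. Elementwise product with the kernel and sum: 0.4·0.5 + 2.9·2.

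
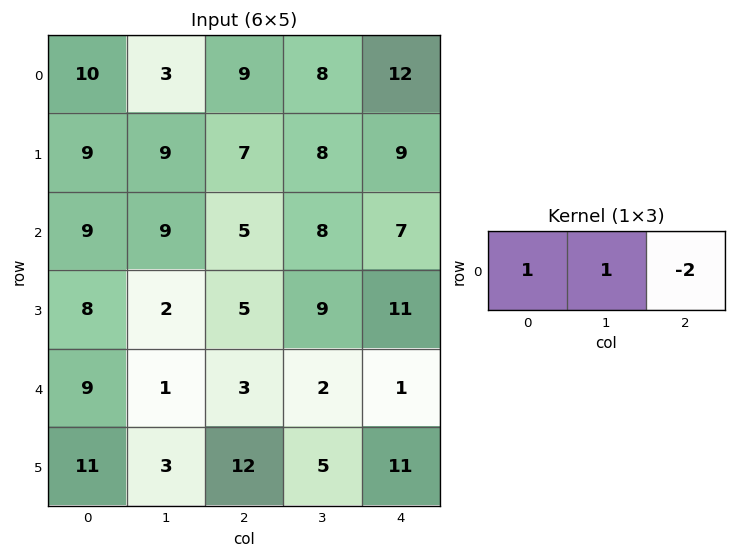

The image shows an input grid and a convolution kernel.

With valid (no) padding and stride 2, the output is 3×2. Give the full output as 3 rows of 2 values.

Output[0,0]: The receptive field on the input at this output position is [10 3 9]. Elementwise product with the kernel and sum: 10·1 + 3·1 + 9·-2.
Output[0,1]: The receptive field on the input at this output position is [9 8 12]. Elementwise product with the kernel and sum: 9·1 + 8·1 + 12·-2.

-5 -7
8 -1
4 3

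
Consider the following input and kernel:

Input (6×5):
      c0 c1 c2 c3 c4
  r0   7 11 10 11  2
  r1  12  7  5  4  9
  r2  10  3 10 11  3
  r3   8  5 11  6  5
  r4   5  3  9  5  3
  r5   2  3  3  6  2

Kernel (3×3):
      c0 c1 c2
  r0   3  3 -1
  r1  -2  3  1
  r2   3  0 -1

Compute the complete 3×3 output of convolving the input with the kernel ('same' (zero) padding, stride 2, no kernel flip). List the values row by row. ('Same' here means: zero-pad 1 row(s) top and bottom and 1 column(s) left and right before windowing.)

25 36 -4
57 76 44
34 71 50

Output[0,0]: The receptive field on the zero-padded input at this output position is [0 0 0 / 0 7 11 / 0 12 7]. Elementwise product with the kernel and sum: 0·3 + 0·3 + 0·-1 + 0·-2 + 7·3 + 11·1 + 0·3 + 7·-1.
Output[0,1]: The receptive field on the zero-padded input at this output position is [0 0 0 / 11 10 11 / 7 5 4]. Elementwise product with the kernel and sum: 0·3 + 0·3 + 0·-1 + 11·-2 + 10·3 + 11·1 + 7·3 + 4·-1.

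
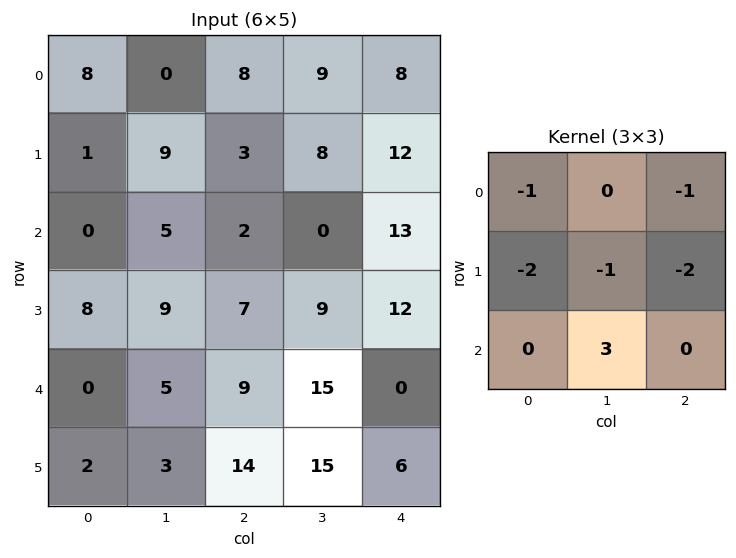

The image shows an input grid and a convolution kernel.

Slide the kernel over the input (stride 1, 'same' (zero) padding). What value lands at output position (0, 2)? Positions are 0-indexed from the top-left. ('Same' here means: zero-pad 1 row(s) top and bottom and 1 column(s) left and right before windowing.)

The receptive field on the zero-padded input at this output position is [0 0 0 / 0 8 9 / 9 3 8]. Elementwise product with the kernel and sum: 0·-1 + 0·-1 + 0·-2 + 8·-1 + 9·-2 + 3·3.

-17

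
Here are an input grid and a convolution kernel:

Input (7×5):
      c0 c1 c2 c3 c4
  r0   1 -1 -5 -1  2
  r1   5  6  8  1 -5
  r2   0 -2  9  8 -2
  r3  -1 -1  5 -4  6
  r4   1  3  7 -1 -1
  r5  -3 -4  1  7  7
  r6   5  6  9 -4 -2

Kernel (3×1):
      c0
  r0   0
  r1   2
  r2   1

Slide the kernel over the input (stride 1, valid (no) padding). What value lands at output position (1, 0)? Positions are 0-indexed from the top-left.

-1

The receptive field on the input at this output position is [5 / 0 / -1]. Elementwise product with the kernel and sum: 0·2 + -1·1.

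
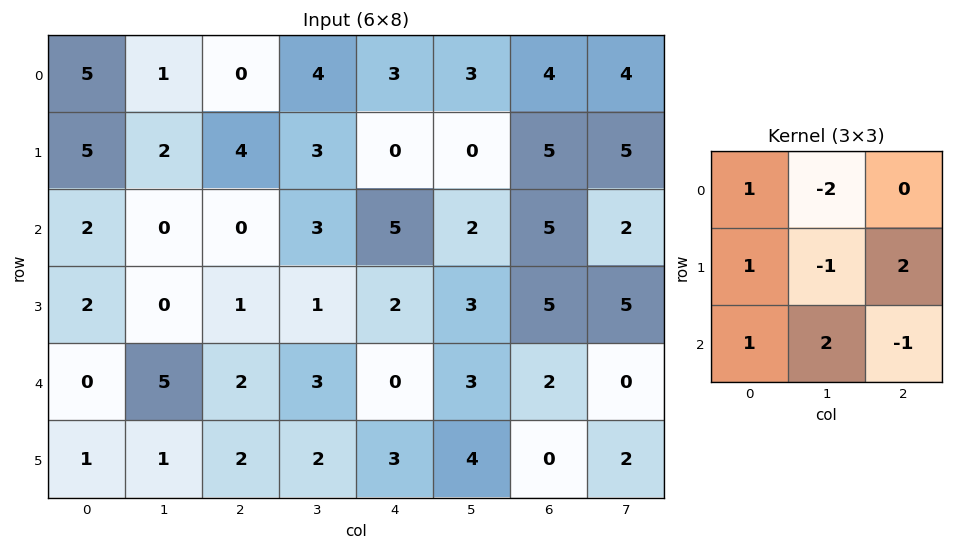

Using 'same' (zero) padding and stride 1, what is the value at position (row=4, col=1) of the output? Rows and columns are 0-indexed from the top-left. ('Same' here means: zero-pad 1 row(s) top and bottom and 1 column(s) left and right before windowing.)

2

The receptive field on the zero-padded input at this output position is [2 0 1 / 0 5 2 / 1 1 2]. Elementwise product with the kernel and sum: 2·1 + 0·-2 + 0·1 + 5·-1 + 2·2 + 1·1 + 1·2 + 2·-1.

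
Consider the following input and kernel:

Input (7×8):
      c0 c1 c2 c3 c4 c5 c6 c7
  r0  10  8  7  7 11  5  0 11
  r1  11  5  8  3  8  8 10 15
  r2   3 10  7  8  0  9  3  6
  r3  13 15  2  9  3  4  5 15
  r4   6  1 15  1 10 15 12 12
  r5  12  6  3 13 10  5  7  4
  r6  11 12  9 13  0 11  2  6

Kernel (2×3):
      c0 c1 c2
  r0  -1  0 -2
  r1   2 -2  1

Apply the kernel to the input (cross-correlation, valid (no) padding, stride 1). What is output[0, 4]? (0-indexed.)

-1

The receptive field on the input at this output position is [11 5 0 / 8 8 10]. Elementwise product with the kernel and sum: 11·-1 + 0·-2 + 8·2 + 8·-2 + 10·1.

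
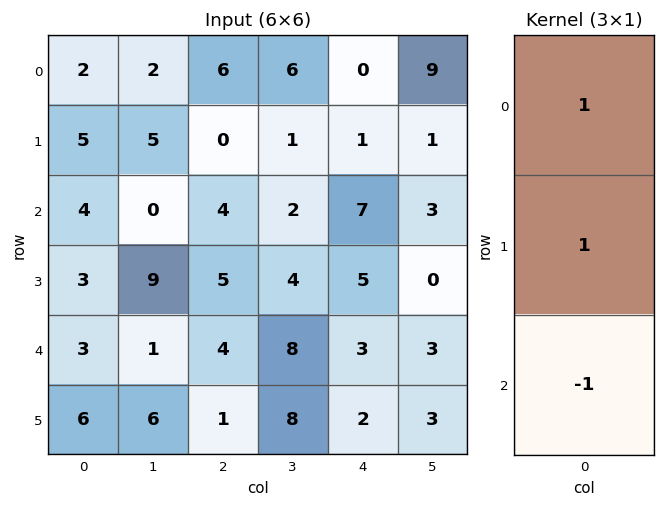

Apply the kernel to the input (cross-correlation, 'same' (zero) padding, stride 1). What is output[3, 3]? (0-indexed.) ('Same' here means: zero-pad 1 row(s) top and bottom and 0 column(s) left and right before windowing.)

-2

The receptive field on the zero-padded input at this output position is [2 / 4 / 8]. Elementwise product with the kernel and sum: 2·1 + 4·1 + 8·-1.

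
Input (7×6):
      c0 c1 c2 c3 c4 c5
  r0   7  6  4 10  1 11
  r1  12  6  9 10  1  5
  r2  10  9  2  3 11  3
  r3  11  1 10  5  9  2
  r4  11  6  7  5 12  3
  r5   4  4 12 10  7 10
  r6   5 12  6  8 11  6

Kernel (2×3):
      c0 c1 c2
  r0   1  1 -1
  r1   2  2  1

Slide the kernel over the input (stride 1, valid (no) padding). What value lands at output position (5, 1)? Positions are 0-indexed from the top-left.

The receptive field on the input at this output position is [4 12 10 / 12 6 8]. Elementwise product with the kernel and sum: 4·1 + 12·1 + 10·-1 + 12·2 + 6·2 + 8·1.

50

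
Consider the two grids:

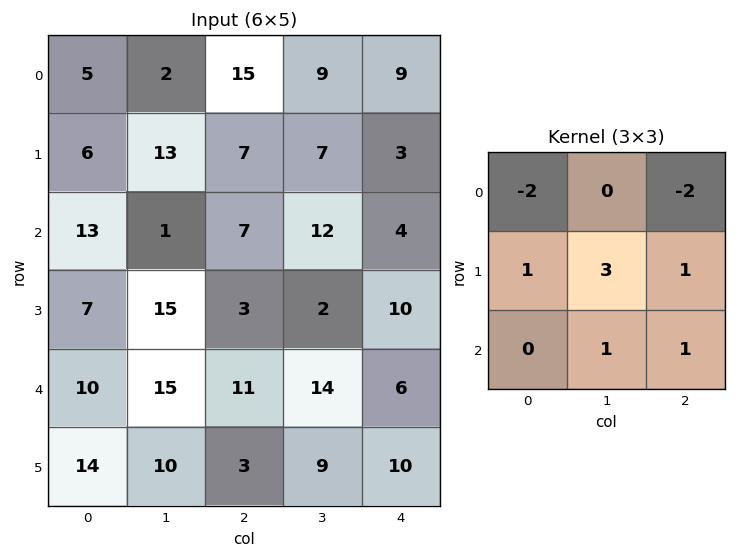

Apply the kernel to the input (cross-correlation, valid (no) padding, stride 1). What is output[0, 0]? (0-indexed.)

20

The receptive field on the input at this output position is [5 2 15 / 6 13 7 / 13 1 7]. Elementwise product with the kernel and sum: 5·-2 + 15·-2 + 6·1 + 13·3 + 7·1 + 1·1 + 7·1.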